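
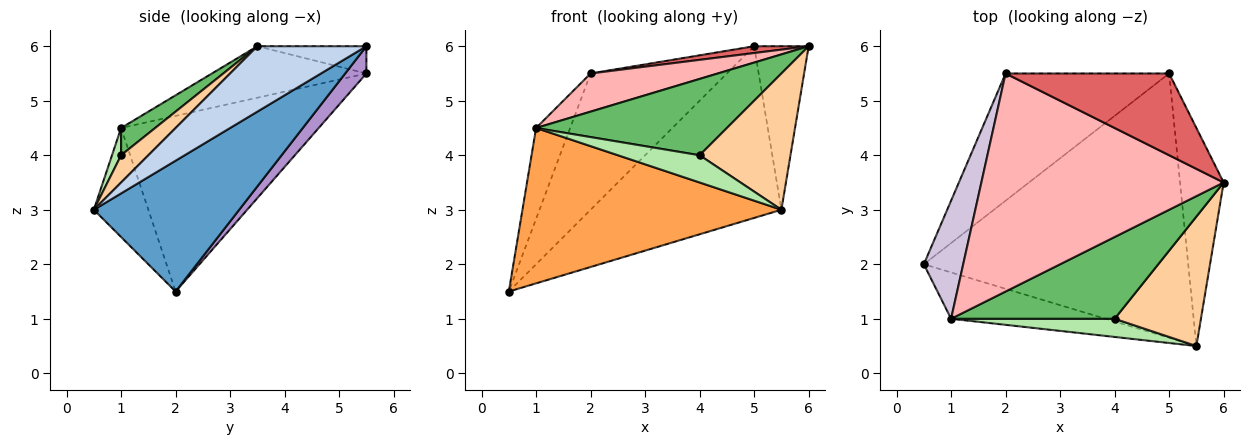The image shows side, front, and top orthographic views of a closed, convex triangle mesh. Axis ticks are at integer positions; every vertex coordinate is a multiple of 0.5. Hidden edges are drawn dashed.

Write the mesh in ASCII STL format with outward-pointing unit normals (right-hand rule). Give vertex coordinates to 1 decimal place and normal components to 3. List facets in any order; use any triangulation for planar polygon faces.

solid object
 facet normal 0.383 0.503 -0.775
  outer loop
   vertex 5.0 5.5 6.0
   vertex 5.5 0.5 3.0
   vertex 0.5 2.0 1.5
  endloop
 endfacet
 facet normal 0.768 0.384 -0.512
  outer loop
   vertex 5.0 5.5 6.0
   vertex 6.0 3.5 6.0
   vertex 5.5 0.5 3.0
  endloop
 endfacet
 facet normal -0.198 -0.939 -0.280
  outer loop
   vertex 1.0 1.0 4.5
   vertex 0.5 2.0 1.5
   vertex 5.5 0.5 3.0
  endloop
 endfacet
 facet normal 0.213 -0.708 0.673
  outer loop
   vertex 4.0 1.0 4.0
   vertex 5.5 0.5 3.0
   vertex 6.0 3.5 6.0
  endloop
 endfacet
 facet normal 0.121 -0.677 0.726
  outer loop
   vertex 4.0 1.0 4.0
   vertex 6.0 3.5 6.0
   vertex 1.0 1.0 4.5
  endloop
 endfacet
 facet normal 0.092 -0.829 0.552
  outer loop
   vertex 4.0 1.0 4.0
   vertex 1.0 1.0 4.5
   vertex 5.5 0.5 3.0
  endloop
 endfacet
 facet normal -0.164 -0.082 0.983
  outer loop
   vertex 2.0 5.5 5.5
   vertex 6.0 3.5 6.0
   vertex 5.0 5.5 6.0
  endloop
 endfacet
 facet normal -0.205 -0.169 0.964
  outer loop
   vertex 2.0 5.5 5.5
   vertex 1.0 1.0 4.5
   vertex 6.0 3.5 6.0
  endloop
 endfacet
 facet normal 0.113 0.726 -0.678
  outer loop
   vertex 2.0 5.5 5.5
   vertex 5.0 5.5 6.0
   vertex 0.5 2.0 1.5
  endloop
 endfacet
 facet normal -0.962 0.166 0.216
  outer loop
   vertex 2.0 5.5 5.5
   vertex 0.5 2.0 1.5
   vertex 1.0 1.0 4.5
  endloop
 endfacet
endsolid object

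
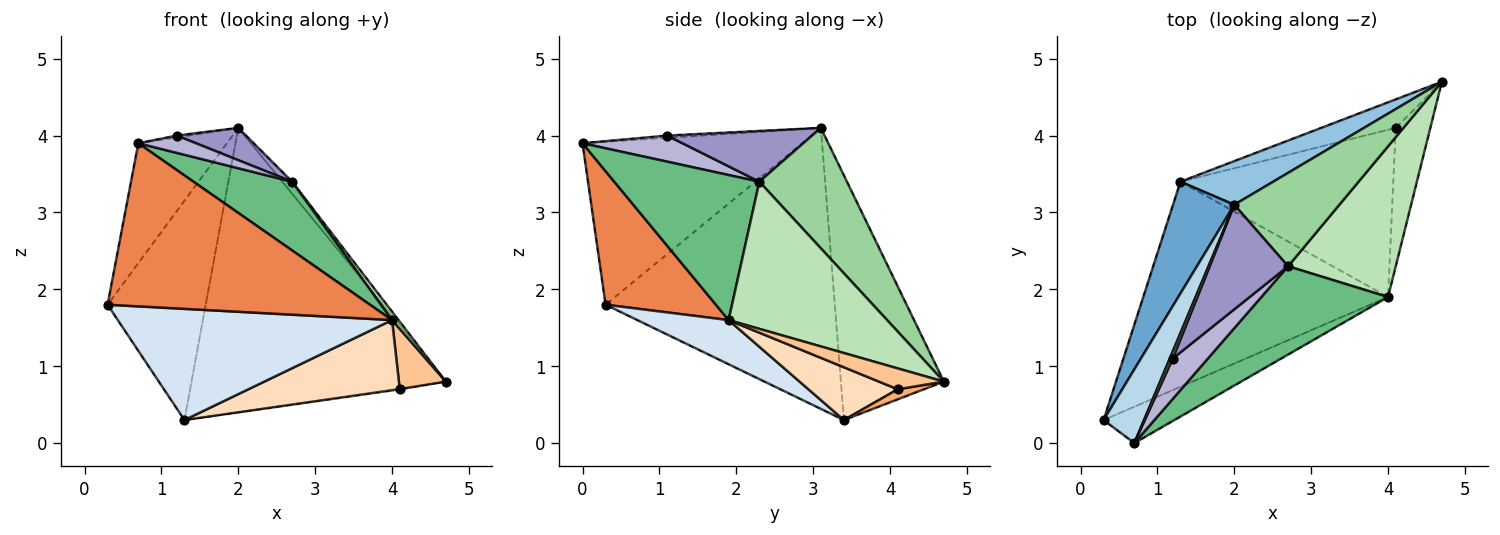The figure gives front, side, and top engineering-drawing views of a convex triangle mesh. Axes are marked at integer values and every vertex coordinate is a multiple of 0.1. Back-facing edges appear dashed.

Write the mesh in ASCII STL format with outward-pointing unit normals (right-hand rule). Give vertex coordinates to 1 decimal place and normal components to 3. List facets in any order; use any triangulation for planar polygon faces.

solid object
 facet normal -0.901 0.386 0.197
  outer loop
   vertex 2.0 3.1 4.1
   vertex 1.3 3.4 0.3
   vertex 0.3 0.3 1.8
  endloop
 endfacet
 facet normal -0.372 0.918 0.141
  outer loop
   vertex 2.0 3.1 4.1
   vertex 4.7 4.7 0.8
   vertex 1.3 3.4 0.3
  endloop
 endfacet
 facet normal -0.904 0.365 0.224
  outer loop
   vertex 0.7 0.0 3.9
   vertex 2.0 3.1 4.1
   vertex 0.3 0.3 1.8
  endloop
 endfacet
 facet normal 0.157 -0.471 -0.868
  outer loop
   vertex 4.0 1.9 1.6
   vertex 0.3 0.3 1.8
   vertex 1.3 3.4 0.3
  endloop
 endfacet
 facet normal 0.380 -0.903 -0.201
  outer loop
   vertex 4.0 1.9 1.6
   vertex 0.7 0.0 3.9
   vertex 0.3 0.3 1.8
  endloop
 endfacet
 facet normal 0.134 0.031 -0.991
  outer loop
   vertex 4.1 4.1 0.7
   vertex 1.3 3.4 0.3
   vertex 4.7 4.7 0.8
  endloop
 endfacet
 facet normal 0.484 -0.350 -0.802
  outer loop
   vertex 4.1 4.1 0.7
   vertex 4.7 4.7 0.8
   vertex 4.0 1.9 1.6
  endloop
 endfacet
 facet normal 0.223 -0.378 -0.899
  outer loop
   vertex 4.1 4.1 0.7
   vertex 4.0 1.9 1.6
   vertex 1.3 3.4 0.3
  endloop
 endfacet
 facet normal 0.670 -0.456 0.585
  outer loop
   vertex 2.7 2.3 3.4
   vertex 0.7 0.0 3.9
   vertex 4.0 1.9 1.6
  endloop
 endfacet
 facet normal 0.751 0.084 0.655
  outer loop
   vertex 2.7 2.3 3.4
   vertex 4.7 4.7 0.8
   vertex 2.0 3.1 4.1
  endloop
 endfacet
 facet normal 0.807 -0.033 0.590
  outer loop
   vertex 2.7 2.3 3.4
   vertex 4.0 1.9 1.6
   vertex 4.7 4.7 0.8
  endloop
 endfacet
 facet normal -0.588 0.196 0.784
  outer loop
   vertex 1.2 1.1 4.0
   vertex 2.0 3.1 4.1
   vertex 0.7 0.0 3.9
  endloop
 endfacet
 facet normal 0.526 -0.251 0.813
  outer loop
   vertex 1.2 1.1 4.0
   vertex 2.7 2.3 3.4
   vertex 2.0 3.1 4.1
  endloop
 endfacet
 facet normal 0.564 -0.325 0.759
  outer loop
   vertex 1.2 1.1 4.0
   vertex 0.7 0.0 3.9
   vertex 2.7 2.3 3.4
  endloop
 endfacet
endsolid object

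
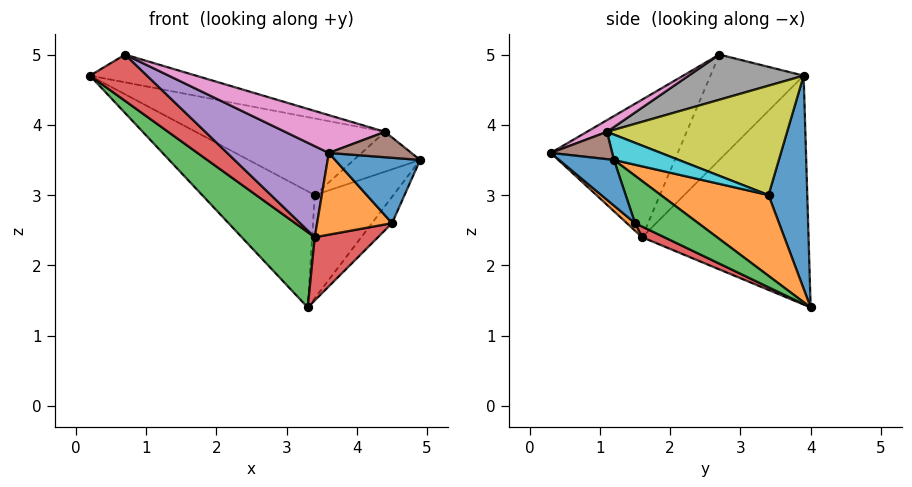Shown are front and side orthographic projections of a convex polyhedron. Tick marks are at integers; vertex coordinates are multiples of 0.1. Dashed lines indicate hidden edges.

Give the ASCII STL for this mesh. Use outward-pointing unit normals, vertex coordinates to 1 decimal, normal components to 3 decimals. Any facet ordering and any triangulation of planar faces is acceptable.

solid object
 facet normal 0.309 0.897 0.317
  outer loop
   vertex 3.4 3.4 3.0
   vertex 3.3 4.0 1.4
   vertex 0.2 3.9 4.7
  endloop
 endfacet
 facet normal 0.796 0.581 0.168
  outer loop
   vertex 3.4 3.4 3.0
   vertex 4.9 1.2 3.5
   vertex 3.3 4.0 1.4
  endloop
 endfacet
 facet normal -0.690 -0.303 -0.657
  outer loop
   vertex 3.4 1.6 2.4
   vertex 0.2 3.9 4.7
   vertex 3.3 4.0 1.4
  endloop
 endfacet
 facet normal -0.710 -0.434 -0.554
  outer loop
   vertex 3.4 1.6 2.4
   vertex 0.7 2.7 5.0
   vertex 0.2 3.9 4.7
  endloop
 endfacet
 facet normal -0.685 -0.548 -0.480
  outer loop
   vertex 3.4 1.6 2.4
   vertex 3.6 0.3 3.6
   vertex 0.7 2.7 5.0
  endloop
 endfacet
 facet normal 0.524 -0.704 0.479
  outer loop
   vertex 4.4 1.1 3.9
   vertex 3.6 0.3 3.6
   vertex 4.9 1.2 3.5
  endloop
 endfacet
 facet normal 0.085 -0.423 0.902
  outer loop
   vertex 4.4 1.1 3.9
   vertex 0.7 2.7 5.0
   vertex 3.6 0.3 3.6
  endloop
 endfacet
 facet normal 0.410 0.378 0.830
  outer loop
   vertex 4.4 1.1 3.9
   vertex 0.2 3.9 4.7
   vertex 0.7 2.7 5.0
  endloop
 endfacet
 facet normal 0.467 0.491 0.735
  outer loop
   vertex 4.4 1.1 3.9
   vertex 3.4 3.4 3.0
   vertex 0.2 3.9 4.7
  endloop
 endfacet
 facet normal 0.481 0.493 0.725
  outer loop
   vertex 4.4 1.1 3.9
   vertex 4.9 1.2 3.5
   vertex 3.4 3.4 3.0
  endloop
 endfacet
 facet normal 0.481 -0.745 -0.462
  outer loop
   vertex 4.5 1.5 2.6
   vertex 4.9 1.2 3.5
   vertex 3.6 0.3 3.6
  endloop
 endfacet
 facet normal 0.073 -0.670 -0.738
  outer loop
   vertex 4.5 1.5 2.6
   vertex 3.6 0.3 3.6
   vertex 3.4 1.6 2.4
  endloop
 endfacet
 facet normal 0.907 0.288 -0.307
  outer loop
   vertex 4.5 1.5 2.6
   vertex 3.3 4.0 1.4
   vertex 4.9 1.2 3.5
  endloop
 endfacet
 facet normal 0.132 -0.377 -0.917
  outer loop
   vertex 4.5 1.5 2.6
   vertex 3.4 1.6 2.4
   vertex 3.3 4.0 1.4
  endloop
 endfacet
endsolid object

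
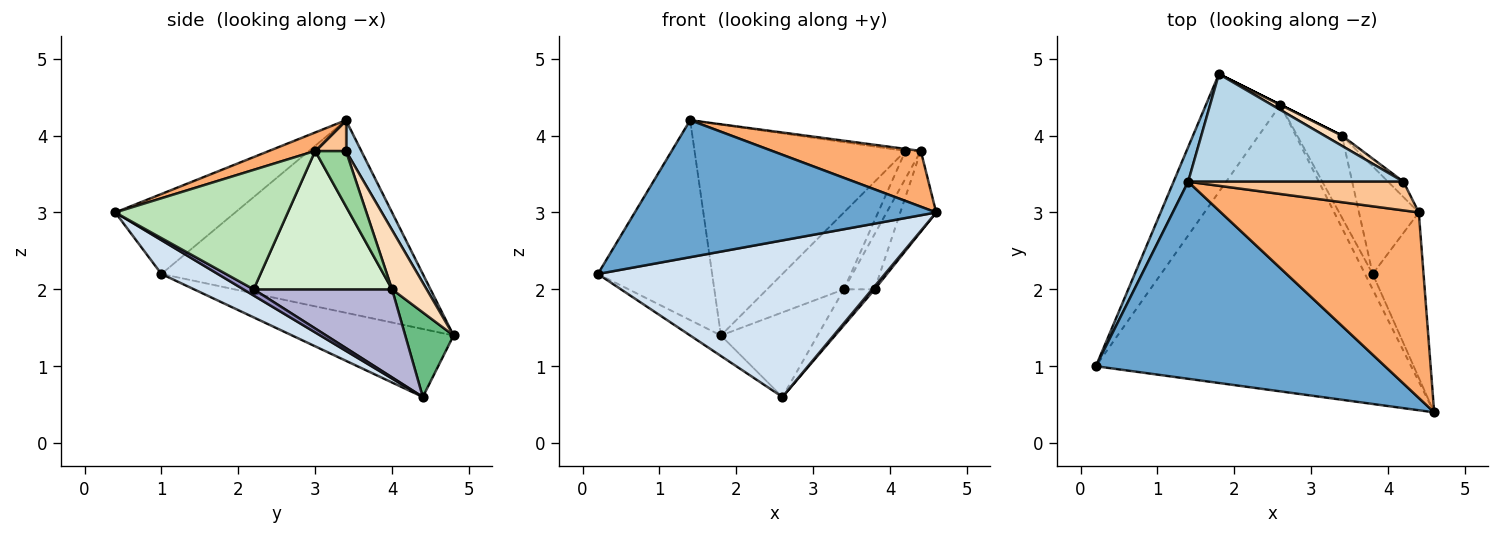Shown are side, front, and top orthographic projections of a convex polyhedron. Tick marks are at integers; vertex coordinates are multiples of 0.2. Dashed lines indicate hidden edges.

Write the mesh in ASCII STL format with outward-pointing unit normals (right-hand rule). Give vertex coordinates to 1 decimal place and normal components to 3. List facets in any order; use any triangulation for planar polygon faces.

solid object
 facet normal -0.221 -0.557 0.801
  outer loop
   vertex 1.4 3.4 4.2
   vertex 0.2 1.0 2.2
   vertex 4.6 0.4 3.0
  endloop
 endfacet
 facet normal -0.914 0.399 0.069
  outer loop
   vertex 1.4 3.4 4.2
   vertex 1.8 4.8 1.4
   vertex 0.2 1.0 2.2
  endloop
 endfacet
 facet normal 0.065 0.889 0.454
  outer loop
   vertex 4.2 3.4 3.8
   vertex 1.8 4.8 1.4
   vertex 1.4 3.4 4.2
  endloop
 endfacet
 facet normal 0.094 -0.477 -0.874
  outer loop
   vertex 2.6 4.4 0.6
   vertex 4.6 0.4 3.0
   vertex 0.2 1.0 2.2
  endloop
 endfacet
 facet normal -0.669 0.127 -0.732
  outer loop
   vertex 2.6 4.4 0.6
   vertex 0.2 1.0 2.2
   vertex 1.8 4.8 1.4
  endloop
 endfacet
 facet normal 0.089 -0.287 0.954
  outer loop
   vertex 4.4 3.0 3.8
   vertex 1.4 3.4 4.2
   vertex 4.6 0.4 3.0
  endloop
 endfacet
 facet normal 0.141 0.071 0.987
  outer loop
   vertex 4.4 3.0 3.8
   vertex 4.2 3.4 3.8
   vertex 1.4 3.4 4.2
  endloop
 endfacet
 facet normal 0.407 0.905 0.121
  outer loop
   vertex 3.4 4.0 2.0
   vertex 1.8 4.8 1.4
   vertex 4.2 3.4 3.8
  endloop
 endfacet
 facet normal 0.447 0.894 0.000
  outer loop
   vertex 3.4 4.0 2.0
   vertex 2.6 4.4 0.6
   vertex 1.8 4.8 1.4
  endloop
 endfacet
 facet normal 0.868 0.434 -0.241
  outer loop
   vertex 3.4 4.0 2.0
   vertex 4.2 3.4 3.8
   vertex 4.4 3.0 3.8
  endloop
 endfacet
 facet normal 0.904 0.188 -0.385
  outer loop
   vertex 3.8 2.2 2.0
   vertex 4.4 3.0 3.8
   vertex 4.6 0.4 3.0
  endloop
 endfacet
 facet normal 0.899 0.200 -0.389
  outer loop
   vertex 3.8 2.2 2.0
   vertex 3.4 4.0 2.0
   vertex 4.4 3.0 3.8
  endloop
 endfacet
 facet normal 0.617 -0.154 -0.772
  outer loop
   vertex 3.8 2.2 2.0
   vertex 4.6 0.4 3.0
   vertex 2.6 4.4 0.6
  endloop
 endfacet
 facet normal 0.875 0.194 -0.444
  outer loop
   vertex 3.8 2.2 2.0
   vertex 2.6 4.4 0.6
   vertex 3.4 4.0 2.0
  endloop
 endfacet
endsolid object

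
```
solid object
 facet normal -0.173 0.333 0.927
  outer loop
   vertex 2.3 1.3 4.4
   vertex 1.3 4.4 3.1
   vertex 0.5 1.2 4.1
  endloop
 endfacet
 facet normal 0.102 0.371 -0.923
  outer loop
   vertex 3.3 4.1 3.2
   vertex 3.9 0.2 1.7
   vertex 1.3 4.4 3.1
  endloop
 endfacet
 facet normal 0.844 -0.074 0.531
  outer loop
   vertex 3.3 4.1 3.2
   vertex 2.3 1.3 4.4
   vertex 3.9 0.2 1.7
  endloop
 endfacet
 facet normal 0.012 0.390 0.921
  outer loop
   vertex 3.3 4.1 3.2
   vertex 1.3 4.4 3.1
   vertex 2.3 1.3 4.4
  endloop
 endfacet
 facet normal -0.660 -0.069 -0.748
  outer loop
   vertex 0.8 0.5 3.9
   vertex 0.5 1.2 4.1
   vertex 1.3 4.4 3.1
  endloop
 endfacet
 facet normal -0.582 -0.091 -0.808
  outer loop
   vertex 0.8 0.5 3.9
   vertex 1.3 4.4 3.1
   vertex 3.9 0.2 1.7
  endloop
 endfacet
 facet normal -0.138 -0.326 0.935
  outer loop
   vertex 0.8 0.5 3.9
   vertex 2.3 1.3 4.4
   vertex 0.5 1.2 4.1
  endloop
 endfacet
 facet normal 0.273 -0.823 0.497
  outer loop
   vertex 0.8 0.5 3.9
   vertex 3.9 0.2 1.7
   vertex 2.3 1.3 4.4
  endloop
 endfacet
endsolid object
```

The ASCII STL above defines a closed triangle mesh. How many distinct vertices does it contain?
6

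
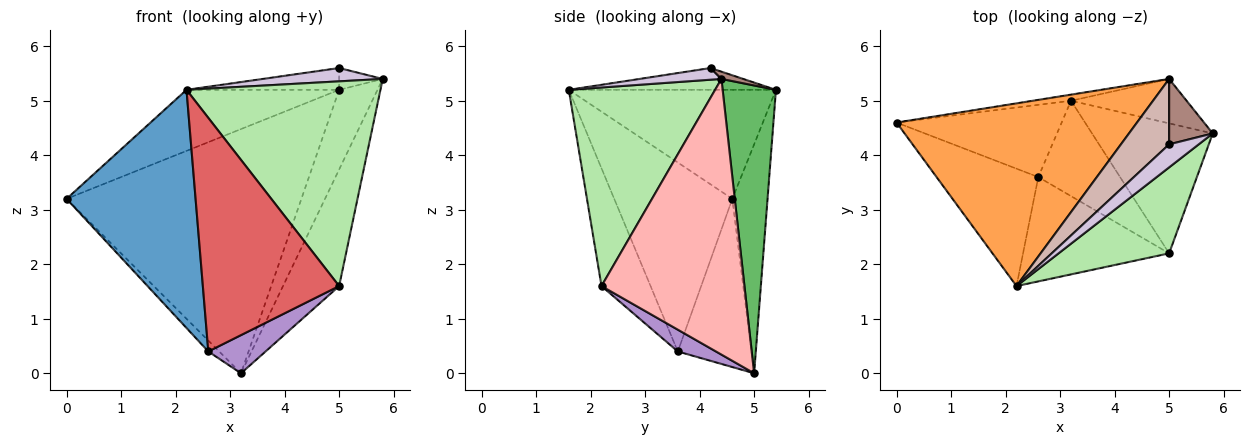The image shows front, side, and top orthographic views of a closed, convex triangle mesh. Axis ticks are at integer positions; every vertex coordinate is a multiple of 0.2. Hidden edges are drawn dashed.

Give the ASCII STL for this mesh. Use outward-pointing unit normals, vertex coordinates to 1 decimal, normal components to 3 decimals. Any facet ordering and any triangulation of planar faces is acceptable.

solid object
 facet normal -0.635 -0.693 -0.342
  outer loop
   vertex 2.6 3.6 0.4
   vertex 2.2 1.6 5.2
   vertex 0.0 4.6 3.2
  endloop
 endfacet
 facet normal -0.710 0.105 -0.697
  outer loop
   vertex 2.6 3.6 0.4
   vertex 0.0 4.6 3.2
   vertex 3.2 5.0 0.0
  endloop
 endfacet
 facet normal -0.395 0.291 0.871
  outer loop
   vertex 5.0 5.4 5.2
   vertex 0.0 4.6 3.2
   vertex 2.2 1.6 5.2
  endloop
 endfacet
 facet normal -0.148 0.989 -0.025
  outer loop
   vertex 5.0 5.4 5.2
   vertex 3.2 5.0 0.0
   vertex 0.0 4.6 3.2
  endloop
 endfacet
 facet normal 0.772 0.555 -0.310
  outer loop
   vertex 5.0 5.4 5.2
   vertex 5.8 4.4 5.4
   vertex 3.2 5.0 0.0
  endloop
 endfacet
 facet normal 0.571 -0.757 0.318
  outer loop
   vertex 5.0 2.2 1.6
   vertex 5.8 4.4 5.4
   vertex 2.2 1.6 5.2
  endloop
 endfacet
 facet normal -0.312 -0.867 -0.387
  outer loop
   vertex 5.0 2.2 1.6
   vertex 2.2 1.6 5.2
   vertex 2.6 3.6 0.4
  endloop
 endfacet
 facet normal 0.862 0.338 -0.377
  outer loop
   vertex 5.0 2.2 1.6
   vertex 3.2 5.0 0.0
   vertex 5.8 4.4 5.4
  endloop
 endfacet
 facet normal 0.240 -0.361 -0.901
  outer loop
   vertex 5.0 2.2 1.6
   vertex 2.6 3.6 0.4
   vertex 3.2 5.0 0.0
  endloop
 endfacet
 facet normal 0.323 -0.474 0.819
  outer loop
   vertex 5.0 4.2 5.6
   vertex 2.2 1.6 5.2
   vertex 5.8 4.4 5.4
  endloop
 endfacet
 facet normal 0.156 0.312 0.937
  outer loop
   vertex 5.0 4.2 5.6
   vertex 5.8 4.4 5.4
   vertex 5.0 5.4 5.2
  endloop
 endfacet
 facet normal -0.394 0.291 0.872
  outer loop
   vertex 5.0 4.2 5.6
   vertex 5.0 5.4 5.2
   vertex 2.2 1.6 5.2
  endloop
 endfacet
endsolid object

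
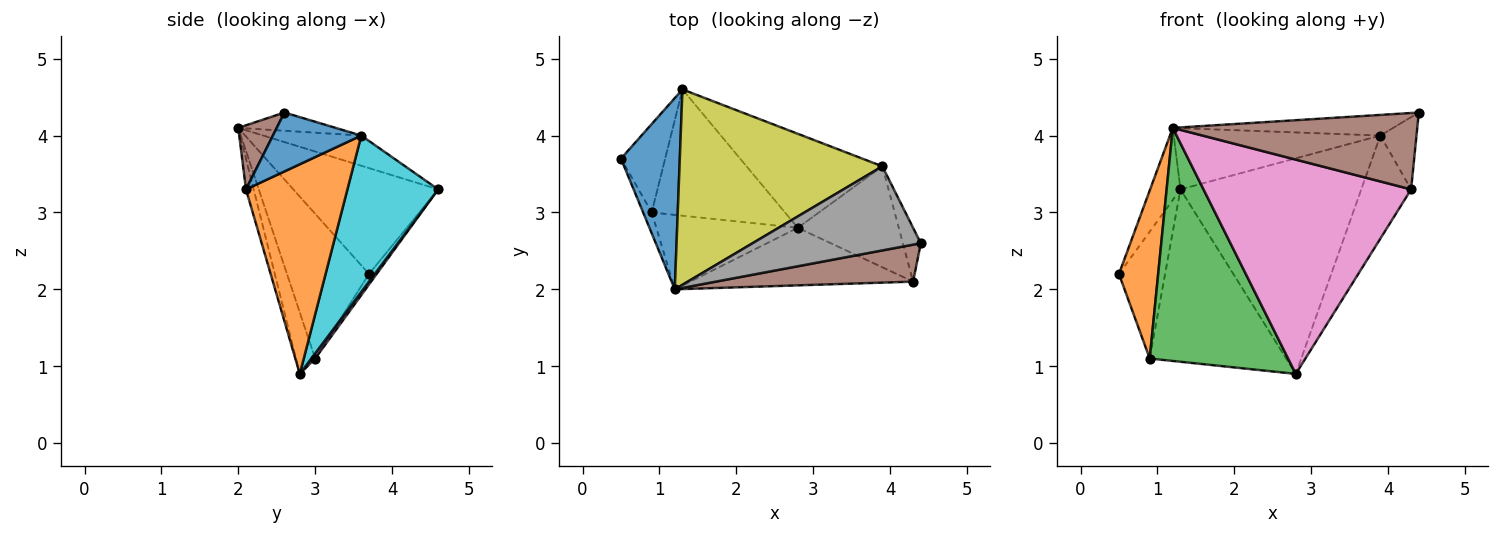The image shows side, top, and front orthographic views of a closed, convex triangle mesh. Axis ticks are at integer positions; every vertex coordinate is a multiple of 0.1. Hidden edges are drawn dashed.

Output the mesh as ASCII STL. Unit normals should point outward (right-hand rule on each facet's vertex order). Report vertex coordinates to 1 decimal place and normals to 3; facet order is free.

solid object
 facet normal -0.860 0.180 0.478
  outer loop
   vertex 1.3 4.6 3.3
   vertex 0.5 3.7 2.2
   vertex 1.2 2.0 4.1
  endloop
 endfacet
 facet normal -0.901 -0.431 -0.053
  outer loop
   vertex 0.9 3.0 1.1
   vertex 1.2 2.0 4.1
   vertex 0.5 3.7 2.2
  endloop
 endfacet
 facet normal -0.131 -0.944 -0.302
  outer loop
   vertex 0.9 3.0 1.1
   vertex 2.8 2.8 0.9
   vertex 1.2 2.0 4.1
  endloop
 endfacet
 facet normal -0.135 0.813 -0.567
  outer loop
   vertex 0.9 3.0 1.1
   vertex 0.5 3.7 2.2
   vertex 1.3 4.6 3.3
  endloop
 endfacet
 facet normal 0.023 0.807 -0.591
  outer loop
   vertex 0.9 3.0 1.1
   vertex 1.3 4.6 3.3
   vertex 2.8 2.8 0.9
  endloop
 endfacet
 facet normal 0.140 -0.891 0.432
  outer loop
   vertex 4.3 2.1 3.3
   vertex 4.4 2.6 4.3
   vertex 1.2 2.0 4.1
  endloop
 endfacet
 facet normal -0.036 -0.965 -0.259
  outer loop
   vertex 4.3 2.1 3.3
   vertex 1.2 2.0 4.1
   vertex 2.8 2.8 0.9
  endloop
 endfacet
 facet normal -0.105 0.237 0.966
  outer loop
   vertex 3.9 3.6 4.0
   vertex 1.2 2.0 4.1
   vertex 4.4 2.6 4.3
  endloop
 endfacet
 facet normal -0.140 0.296 0.945
  outer loop
   vertex 3.9 3.6 4.0
   vertex 1.3 4.6 3.3
   vertex 1.2 2.0 4.1
  endloop
 endfacet
 facet normal 0.418 0.833 -0.363
  outer loop
   vertex 3.9 3.6 4.0
   vertex 2.8 2.8 0.9
   vertex 1.3 4.6 3.3
  endloop
 endfacet
 facet normal 0.891 0.364 -0.271
  outer loop
   vertex 3.9 3.6 4.0
   vertex 4.4 2.6 4.3
   vertex 4.3 2.1 3.3
  endloop
 endfacet
 facet normal 0.824 0.405 -0.397
  outer loop
   vertex 3.9 3.6 4.0
   vertex 4.3 2.1 3.3
   vertex 2.8 2.8 0.9
  endloop
 endfacet
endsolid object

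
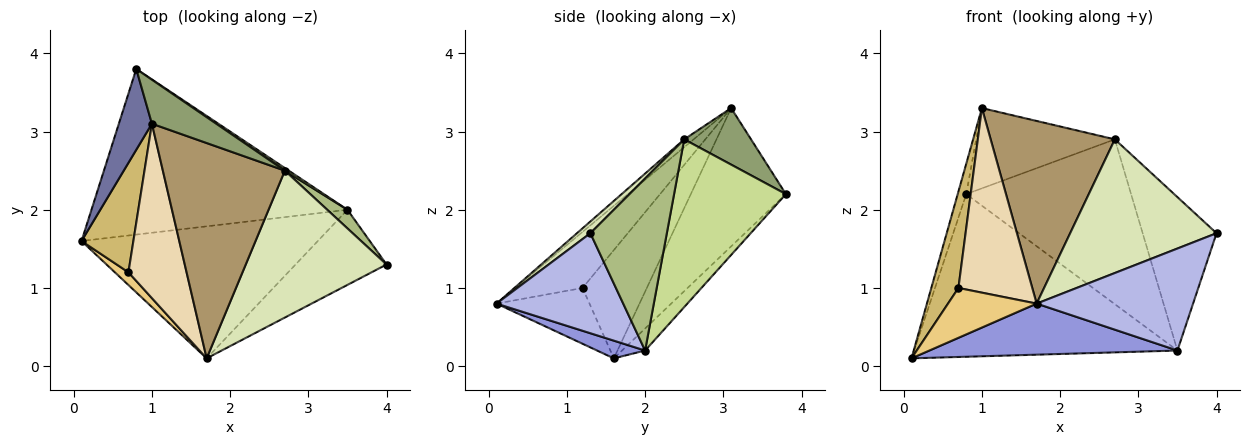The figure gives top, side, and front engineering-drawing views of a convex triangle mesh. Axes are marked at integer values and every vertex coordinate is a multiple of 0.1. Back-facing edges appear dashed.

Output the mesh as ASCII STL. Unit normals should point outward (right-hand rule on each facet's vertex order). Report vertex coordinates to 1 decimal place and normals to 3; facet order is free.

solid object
 facet normal -0.969 0.087 0.232
  outer loop
   vertex 1.0 3.1 3.3
   vertex 0.8 3.8 2.2
   vertex 0.1 1.6 0.1
  endloop
 endfacet
 facet normal -0.061 0.699 -0.712
  outer loop
   vertex 3.5 2.0 0.2
   vertex 0.1 1.6 0.1
   vertex 0.8 3.8 2.2
  endloop
 endfacet
 facet normal 0.070 -0.360 -0.930
  outer loop
   vertex 1.7 0.1 0.8
   vertex 0.1 1.6 0.1
   vertex 3.5 2.0 0.2
  endloop
 endfacet
 facet normal 0.546 -0.674 -0.497
  outer loop
   vertex 1.7 0.1 0.8
   vertex 3.5 2.0 0.2
   vertex 4.0 1.3 1.7
  endloop
 endfacet
 facet normal 0.389 0.808 0.443
  outer loop
   vertex 2.7 2.5 2.9
   vertex 0.8 3.8 2.2
   vertex 1.0 3.1 3.3
  endloop
 endfacet
 facet normal 0.717 0.692 0.084
  outer loop
   vertex 2.7 2.5 2.9
   vertex 4.0 1.3 1.7
   vertex 3.5 2.0 0.2
  endloop
 endfacet
 facet normal 0.561 0.827 0.013
  outer loop
   vertex 2.7 2.5 2.9
   vertex 3.5 2.0 0.2
   vertex 0.8 3.8 2.2
  endloop
 endfacet
 facet normal 0.062 -0.672 0.738
  outer loop
   vertex 2.7 2.5 2.9
   vertex 1.7 0.1 0.8
   vertex 4.0 1.3 1.7
  endloop
 endfacet
 facet normal -0.049 -0.646 0.762
  outer loop
   vertex 2.7 2.5 2.9
   vertex 1.0 3.1 3.3
   vertex 1.7 0.1 0.8
  endloop
 endfacet
 facet normal -0.843 -0.356 0.404
  outer loop
   vertex 0.7 1.2 1.0
   vertex 1.0 3.1 3.3
   vertex 0.1 1.6 0.1
  endloop
 endfacet
 facet normal -0.713 -0.680 0.173
  outer loop
   vertex 0.7 1.2 1.0
   vertex 0.1 1.6 0.1
   vertex 1.7 0.1 0.8
  endloop
 endfacet
 facet normal -0.552 -0.606 0.573
  outer loop
   vertex 0.7 1.2 1.0
   vertex 1.7 0.1 0.8
   vertex 1.0 3.1 3.3
  endloop
 endfacet
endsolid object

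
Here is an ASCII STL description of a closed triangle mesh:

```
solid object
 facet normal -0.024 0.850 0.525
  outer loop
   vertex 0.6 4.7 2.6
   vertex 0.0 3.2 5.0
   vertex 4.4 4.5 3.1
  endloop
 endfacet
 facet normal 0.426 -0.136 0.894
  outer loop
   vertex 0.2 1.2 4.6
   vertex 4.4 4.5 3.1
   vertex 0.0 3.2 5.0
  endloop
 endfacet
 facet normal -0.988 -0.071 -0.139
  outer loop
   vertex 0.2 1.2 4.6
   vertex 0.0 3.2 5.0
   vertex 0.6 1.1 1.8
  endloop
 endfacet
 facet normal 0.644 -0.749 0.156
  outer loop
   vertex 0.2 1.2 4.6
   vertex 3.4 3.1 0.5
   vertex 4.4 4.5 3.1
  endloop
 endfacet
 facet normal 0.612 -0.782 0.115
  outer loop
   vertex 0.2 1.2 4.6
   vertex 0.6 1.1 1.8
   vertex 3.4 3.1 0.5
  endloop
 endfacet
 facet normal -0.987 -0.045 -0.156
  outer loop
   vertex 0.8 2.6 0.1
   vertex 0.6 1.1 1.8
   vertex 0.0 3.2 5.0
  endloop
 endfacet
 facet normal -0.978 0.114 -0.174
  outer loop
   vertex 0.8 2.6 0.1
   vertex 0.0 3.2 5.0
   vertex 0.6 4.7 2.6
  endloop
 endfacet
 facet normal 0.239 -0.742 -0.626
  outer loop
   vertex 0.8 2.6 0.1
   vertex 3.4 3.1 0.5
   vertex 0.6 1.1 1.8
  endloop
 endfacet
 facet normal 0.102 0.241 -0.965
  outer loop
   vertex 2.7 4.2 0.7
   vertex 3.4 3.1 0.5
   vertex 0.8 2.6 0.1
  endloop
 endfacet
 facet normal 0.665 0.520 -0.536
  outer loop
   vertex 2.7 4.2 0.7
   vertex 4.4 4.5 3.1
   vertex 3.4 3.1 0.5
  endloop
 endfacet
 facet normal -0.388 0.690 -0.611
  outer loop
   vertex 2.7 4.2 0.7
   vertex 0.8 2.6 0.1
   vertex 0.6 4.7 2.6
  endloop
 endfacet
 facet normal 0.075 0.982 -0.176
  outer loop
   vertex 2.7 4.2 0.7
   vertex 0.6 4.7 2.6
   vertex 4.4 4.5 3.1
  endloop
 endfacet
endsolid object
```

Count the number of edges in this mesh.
18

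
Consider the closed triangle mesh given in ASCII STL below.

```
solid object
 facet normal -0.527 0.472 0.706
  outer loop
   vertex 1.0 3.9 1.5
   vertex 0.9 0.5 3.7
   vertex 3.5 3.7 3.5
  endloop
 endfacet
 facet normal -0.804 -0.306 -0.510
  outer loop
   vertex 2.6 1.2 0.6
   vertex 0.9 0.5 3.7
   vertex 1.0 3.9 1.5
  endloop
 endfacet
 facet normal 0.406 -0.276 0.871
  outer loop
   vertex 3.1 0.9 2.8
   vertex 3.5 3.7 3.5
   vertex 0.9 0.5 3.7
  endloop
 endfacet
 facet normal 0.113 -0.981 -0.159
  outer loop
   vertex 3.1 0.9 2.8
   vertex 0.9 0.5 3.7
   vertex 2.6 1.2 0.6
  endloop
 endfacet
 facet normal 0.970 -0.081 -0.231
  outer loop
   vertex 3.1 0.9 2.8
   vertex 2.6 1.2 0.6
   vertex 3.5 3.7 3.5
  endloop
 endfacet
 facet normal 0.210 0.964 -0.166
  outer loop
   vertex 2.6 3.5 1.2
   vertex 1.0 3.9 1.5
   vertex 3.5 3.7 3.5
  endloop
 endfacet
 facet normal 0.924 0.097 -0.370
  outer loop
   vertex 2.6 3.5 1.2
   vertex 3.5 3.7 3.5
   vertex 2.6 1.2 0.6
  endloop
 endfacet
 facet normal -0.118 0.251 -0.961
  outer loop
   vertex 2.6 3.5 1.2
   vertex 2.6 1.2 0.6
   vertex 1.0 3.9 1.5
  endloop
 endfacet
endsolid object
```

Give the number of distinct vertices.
6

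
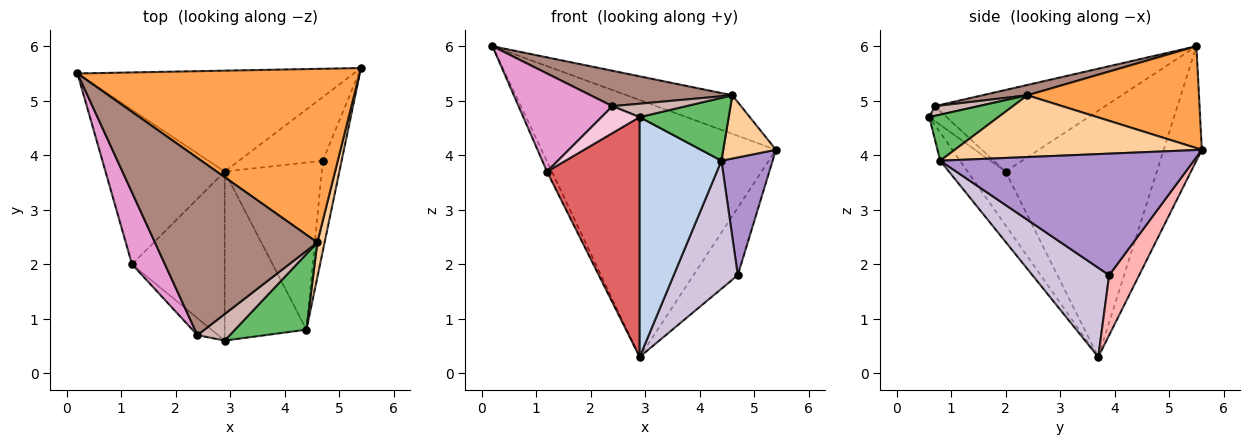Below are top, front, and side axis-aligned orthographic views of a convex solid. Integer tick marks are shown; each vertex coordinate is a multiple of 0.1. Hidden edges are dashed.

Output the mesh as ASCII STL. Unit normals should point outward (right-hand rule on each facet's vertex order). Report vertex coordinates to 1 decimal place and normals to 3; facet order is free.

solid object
 facet normal -0.150 0.920 -0.362
  outer loop
   vertex 2.9 3.7 0.3
   vertex 0.2 5.5 6.0
   vertex 5.4 5.6 4.1
  endloop
 endfacet
 facet normal -0.194 -0.802 -0.565
  outer loop
   vertex 4.4 0.8 3.9
   vertex 2.9 0.6 4.7
   vertex 2.9 3.7 0.3
  endloop
 endfacet
 facet normal 0.332 0.205 0.921
  outer loop
   vertex 4.6 2.4 5.1
   vertex 5.4 5.6 4.1
   vertex 0.2 5.5 6.0
  endloop
 endfacet
 facet normal 0.972 -0.207 0.114
  outer loop
   vertex 4.6 2.4 5.1
   vertex 4.4 0.8 3.9
   vertex 5.4 5.6 4.1
  endloop
 endfacet
 facet normal 0.444 -0.572 0.689
  outer loop
   vertex 4.6 2.4 5.1
   vertex 2.9 0.6 4.7
   vertex 4.4 0.8 3.9
  endloop
 endfacet
 facet normal -0.900 0.029 -0.435
  outer loop
   vertex 1.2 2.0 3.7
   vertex 0.2 5.5 6.0
   vertex 2.9 3.7 0.3
  endloop
 endfacet
 facet normal -0.317 -0.775 -0.546
  outer loop
   vertex 1.2 2.0 3.7
   vertex 2.9 3.7 0.3
   vertex 2.9 0.6 4.7
  endloop
 endfacet
 facet normal 0.441 0.652 -0.616
  outer loop
   vertex 4.7 3.9 1.8
   vertex 2.9 3.7 0.3
   vertex 5.4 5.6 4.1
  endloop
 endfacet
 facet normal 0.969 -0.196 -0.150
  outer loop
   vertex 4.7 3.9 1.8
   vertex 5.4 5.6 4.1
   vertex 4.4 0.8 3.9
  endloop
 endfacet
 facet normal 0.589 -0.492 -0.641
  outer loop
   vertex 4.7 3.9 1.8
   vertex 4.4 0.8 3.9
   vertex 2.9 3.7 0.3
  endloop
 endfacet
 facet normal 0.062 -0.196 0.979
  outer loop
   vertex 2.4 0.7 4.9
   vertex 4.6 2.4 5.1
   vertex 0.2 5.5 6.0
  endloop
 endfacet
 facet normal 0.258 -0.435 0.863
  outer loop
   vertex 2.4 0.7 4.9
   vertex 2.9 0.6 4.7
   vertex 4.6 2.4 5.1
  endloop
 endfacet
 facet normal -0.826 -0.455 0.333
  outer loop
   vertex 2.4 0.7 4.9
   vertex 0.2 5.5 6.0
   vertex 1.2 2.0 3.7
  endloop
 endfacet
 facet normal -0.357 -0.790 -0.498
  outer loop
   vertex 2.4 0.7 4.9
   vertex 1.2 2.0 3.7
   vertex 2.9 0.6 4.7
  endloop
 endfacet
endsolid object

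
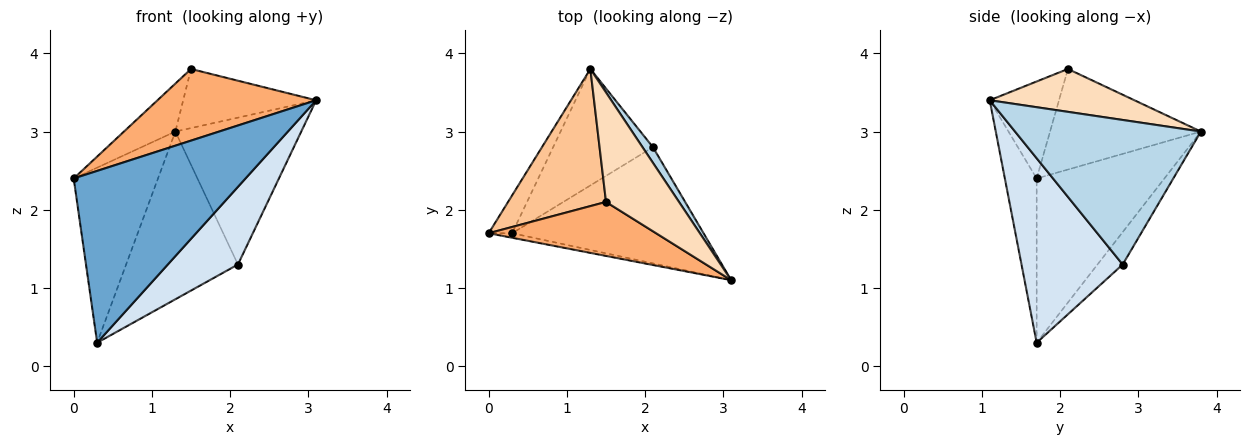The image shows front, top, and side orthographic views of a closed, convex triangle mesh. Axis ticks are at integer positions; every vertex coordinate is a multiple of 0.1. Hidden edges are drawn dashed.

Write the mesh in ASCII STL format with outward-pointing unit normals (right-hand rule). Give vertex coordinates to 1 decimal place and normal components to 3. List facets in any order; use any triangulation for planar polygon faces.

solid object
 facet normal -0.182 -0.983 -0.026
  outer loop
   vertex 0.3 1.7 0.3
   vertex 3.1 1.1 3.4
   vertex 0.0 1.7 2.4
  endloop
 endfacet
 facet normal -0.829 0.547 -0.118
  outer loop
   vertex 0.3 1.7 0.3
   vertex 0.0 1.7 2.4
   vertex 1.3 3.8 3.0
  endloop
 endfacet
 facet normal 0.826 0.560 0.060
  outer loop
   vertex 2.1 2.8 1.3
   vertex 1.3 3.8 3.0
   vertex 3.1 1.1 3.4
  endloop
 endfacet
 facet normal 0.625 -0.434 -0.649
  outer loop
   vertex 2.1 2.8 1.3
   vertex 3.1 1.1 3.4
   vertex 0.3 1.7 0.3
  endloop
 endfacet
 facet normal -0.182 0.808 -0.561
  outer loop
   vertex 2.1 2.8 1.3
   vertex 0.3 1.7 0.3
   vertex 1.3 3.8 3.0
  endloop
 endfacet
 facet normal -0.329 -0.754 0.568
  outer loop
   vertex 1.5 2.1 3.8
   vertex 0.0 1.7 2.4
   vertex 3.1 1.1 3.4
  endloop
 endfacet
 facet normal -0.696 0.237 0.678
  outer loop
   vertex 1.5 2.1 3.8
   vertex 1.3 3.8 3.0
   vertex 0.0 1.7 2.4
  endloop
 endfacet
 facet normal 0.459 0.422 0.782
  outer loop
   vertex 1.5 2.1 3.8
   vertex 3.1 1.1 3.4
   vertex 1.3 3.8 3.0
  endloop
 endfacet
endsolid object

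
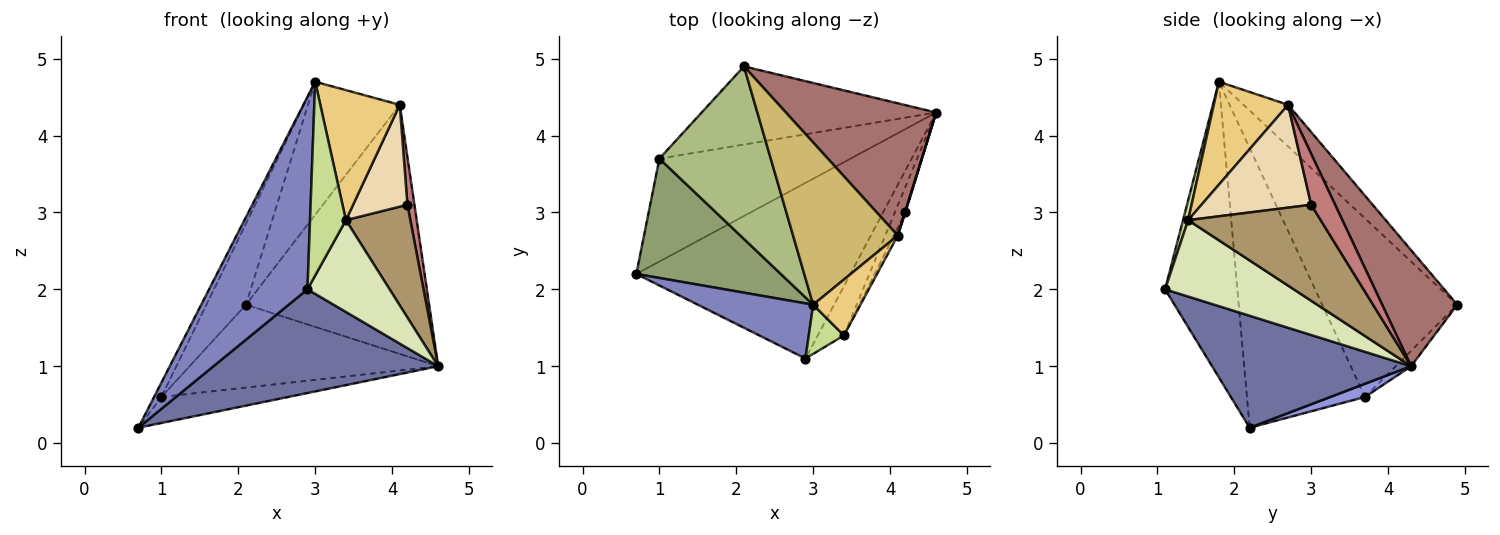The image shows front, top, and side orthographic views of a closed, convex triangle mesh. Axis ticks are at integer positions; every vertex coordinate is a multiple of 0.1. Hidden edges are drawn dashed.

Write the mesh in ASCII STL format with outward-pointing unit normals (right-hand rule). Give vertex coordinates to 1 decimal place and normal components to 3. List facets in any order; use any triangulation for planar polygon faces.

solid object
 facet normal 0.411 -0.464 -0.785
  outer loop
   vertex 2.9 1.1 2.0
   vertex 0.7 2.2 0.2
   vertex 4.6 4.3 1.0
  endloop
 endfacet
 facet normal -0.577 -0.785 0.225
  outer loop
   vertex 3.0 1.8 4.7
   vertex 0.7 2.2 0.2
   vertex 2.9 1.1 2.0
  endloop
 endfacet
 facet normal 0.067 0.245 -0.967
  outer loop
   vertex 1.0 3.7 0.6
   vertex 4.6 4.3 1.0
   vertex 0.7 2.2 0.2
  endloop
 endfacet
 facet normal -0.045 0.727 -0.685
  outer loop
   vertex 1.0 3.7 0.6
   vertex 2.1 4.9 1.8
   vertex 4.6 4.3 1.0
  endloop
 endfacet
 facet normal -0.887 0.055 0.458
  outer loop
   vertex 1.0 3.7 0.6
   vertex 0.7 2.2 0.2
   vertex 3.0 1.8 4.7
  endloop
 endfacet
 facet normal -0.823 0.241 0.514
  outer loop
   vertex 1.0 3.7 0.6
   vertex 3.0 1.8 4.7
   vertex 2.1 4.9 1.8
  endloop
 endfacet
 facet normal 0.137 -0.960 0.244
  outer loop
   vertex 3.4 1.4 2.9
   vertex 3.0 1.8 4.7
   vertex 2.9 1.1 2.0
  endloop
 endfacet
 facet normal 0.810 -0.517 -0.278
  outer loop
   vertex 3.4 1.4 2.9
   vertex 2.9 1.1 2.0
   vertex 4.6 4.3 1.0
  endloop
 endfacet
 facet normal 0.895 -0.435 -0.099
  outer loop
   vertex 3.4 1.4 2.9
   vertex 4.6 4.3 1.0
   vertex 4.2 3.0 3.1
  endloop
 endfacet
 facet normal -0.294 0.606 0.739
  outer loop
   vertex 4.1 2.7 4.4
   vertex 2.1 4.9 1.8
   vertex 3.0 1.8 4.7
  endloop
 endfacet
 facet normal 0.652 -0.697 0.300
  outer loop
   vertex 4.1 2.7 4.4
   vertex 3.0 1.8 4.7
   vertex 3.4 1.4 2.9
  endloop
 endfacet
 facet normal 0.896 -0.444 -0.033
  outer loop
   vertex 4.1 2.7 4.4
   vertex 3.4 1.4 2.9
   vertex 4.2 3.0 3.1
  endloop
 endfacet
 facet normal 0.340 0.831 0.441
  outer loop
   vertex 4.1 2.7 4.4
   vertex 4.6 4.3 1.0
   vertex 2.1 4.9 1.8
  endloop
 endfacet
 facet normal 0.960 -0.281 0.009
  outer loop
   vertex 4.1 2.7 4.4
   vertex 4.2 3.0 3.1
   vertex 4.6 4.3 1.0
  endloop
 endfacet
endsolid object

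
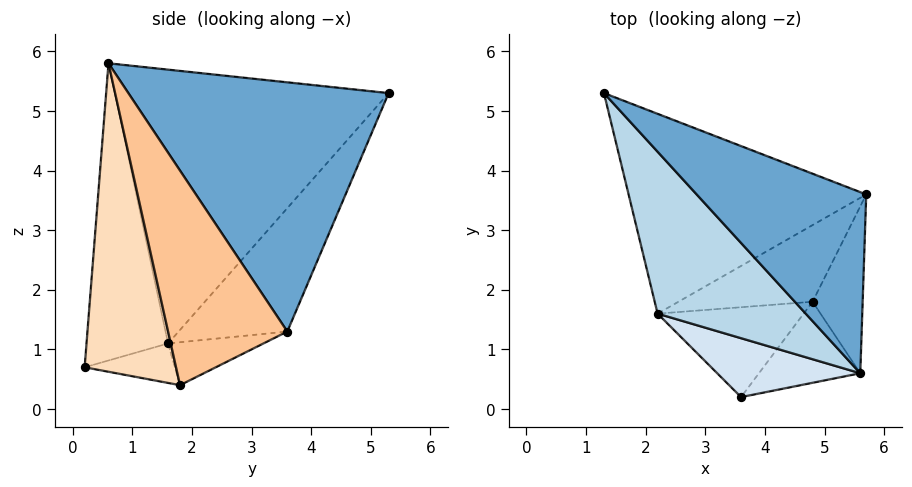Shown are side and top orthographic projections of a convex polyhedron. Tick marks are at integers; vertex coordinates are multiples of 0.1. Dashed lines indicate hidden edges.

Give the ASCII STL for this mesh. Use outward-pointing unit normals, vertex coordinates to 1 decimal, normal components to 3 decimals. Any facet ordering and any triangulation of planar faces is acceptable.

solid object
 facet normal 0.640 0.632 0.436
  outer loop
   vertex 5.6 0.6 5.8
   vertex 5.7 3.6 1.3
   vertex 1.3 5.3 5.3
  endloop
 endfacet
 facet normal -0.343 0.667 -0.661
  outer loop
   vertex 2.2 1.6 1.1
   vertex 1.3 5.3 5.3
   vertex 5.7 3.6 1.3
  endloop
 endfacet
 facet normal -0.702 -0.602 0.380
  outer loop
   vertex 2.2 1.6 1.1
   vertex 5.6 0.6 5.8
   vertex 1.3 5.3 5.3
  endloop
 endfacet
 facet normal -0.629 -0.716 0.303
  outer loop
   vertex 2.2 1.6 1.1
   vertex 3.6 0.2 0.7
   vertex 5.6 0.6 5.8
  endloop
 endfacet
 facet normal -0.258 0.532 -0.806
  outer loop
   vertex 4.8 1.8 0.4
   vertex 2.2 1.6 1.1
   vertex 5.7 3.6 1.3
  endloop
 endfacet
 facet normal -0.261 0.015 -0.965
  outer loop
   vertex 4.8 1.8 0.4
   vertex 3.6 0.2 0.7
   vertex 2.2 1.6 1.1
  endloop
 endfacet
 facet normal 0.912 -0.350 -0.213
  outer loop
   vertex 4.8 1.8 0.4
   vertex 5.7 3.6 1.3
   vertex 5.6 0.6 5.8
  endloop
 endfacet
 facet normal 0.752 -0.611 -0.247
  outer loop
   vertex 4.8 1.8 0.4
   vertex 5.6 0.6 5.8
   vertex 3.6 0.2 0.7
  endloop
 endfacet
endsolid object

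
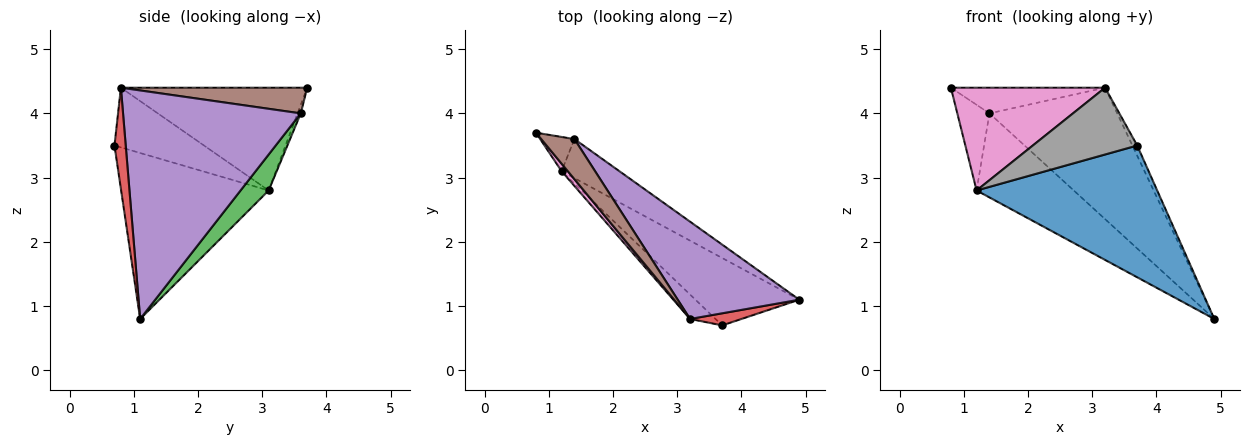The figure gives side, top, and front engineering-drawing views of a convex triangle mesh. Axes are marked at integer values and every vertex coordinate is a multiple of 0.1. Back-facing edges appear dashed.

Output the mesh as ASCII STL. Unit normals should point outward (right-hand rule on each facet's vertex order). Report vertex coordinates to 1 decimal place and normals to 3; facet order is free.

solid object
 facet normal -0.588 -0.720 -0.368
  outer loop
   vertex 1.2 3.1 2.8
   vertex 4.9 1.1 0.8
   vertex 3.7 0.7 3.5
  endloop
 endfacet
 facet normal -0.092 0.925 -0.370
  outer loop
   vertex 1.4 3.6 4.0
   vertex 1.2 3.1 2.8
   vertex 0.8 3.7 4.4
  endloop
 endfacet
 facet normal 0.254 0.877 -0.408
  outer loop
   vertex 1.4 3.6 4.0
   vertex 4.9 1.1 0.8
   vertex 1.2 3.1 2.8
  endloop
 endfacet
 facet normal 0.833 0.357 0.423
  outer loop
   vertex 3.2 0.8 4.4
   vertex 3.7 0.7 3.5
   vertex 4.9 1.1 0.8
  endloop
 endfacet
 facet normal 0.745 0.536 0.397
  outer loop
   vertex 3.2 0.8 4.4
   vertex 4.9 1.1 0.8
   vertex 1.4 3.6 4.0
  endloop
 endfacet
 facet normal 0.546 0.452 0.706
  outer loop
   vertex 3.2 0.8 4.4
   vertex 1.4 3.6 4.0
   vertex 0.8 3.7 4.4
  endloop
 endfacet
 facet normal -0.770 -0.637 0.046
  outer loop
   vertex 3.2 0.8 4.4
   vertex 0.8 3.7 4.4
   vertex 1.2 3.1 2.8
  endloop
 endfacet
 facet normal -0.627 -0.731 -0.267
  outer loop
   vertex 3.2 0.8 4.4
   vertex 1.2 3.1 2.8
   vertex 3.7 0.7 3.5
  endloop
 endfacet
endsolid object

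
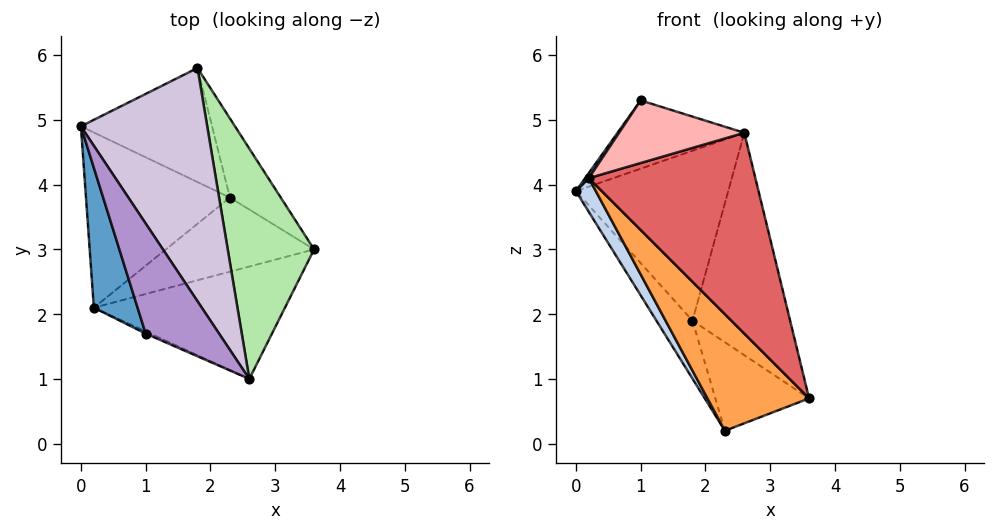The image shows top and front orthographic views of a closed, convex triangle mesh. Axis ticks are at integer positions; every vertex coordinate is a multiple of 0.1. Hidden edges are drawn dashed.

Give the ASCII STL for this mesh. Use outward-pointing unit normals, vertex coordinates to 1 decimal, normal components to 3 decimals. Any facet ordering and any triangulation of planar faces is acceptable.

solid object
 facet normal -0.835 -0.020 0.550
  outer loop
   vertex 0.2 2.1 4.1
   vertex 1.0 1.7 5.3
   vertex 0.0 4.9 3.9
  endloop
 endfacet
 facet normal -0.858 -0.097 -0.504
  outer loop
   vertex 0.2 2.1 4.1
   vertex 0.0 4.9 3.9
   vertex 2.3 3.8 0.2
  endloop
 endfacet
 facet normal -0.299 -0.805 -0.512
  outer loop
   vertex 0.2 2.1 4.1
   vertex 2.3 3.8 0.2
   vertex 3.6 3.0 0.7
  endloop
 endfacet
 facet normal -0.773 0.288 -0.566
  outer loop
   vertex 1.8 5.8 1.9
   vertex 2.3 3.8 0.2
   vertex 0.0 4.9 3.9
  endloop
 endfacet
 facet normal 0.582 0.606 -0.542
  outer loop
   vertex 1.8 5.8 1.9
   vertex 3.6 3.0 0.7
   vertex 2.3 3.8 0.2
  endloop
 endfacet
 facet normal 0.842 0.375 0.388
  outer loop
   vertex 2.6 1.0 4.8
   vertex 3.6 3.0 0.7
   vertex 1.8 5.8 1.9
  endloop
 endfacet
 facet normal -0.249 -0.845 -0.473
  outer loop
   vertex 2.6 1.0 4.8
   vertex 0.2 2.1 4.1
   vertex 3.6 3.0 0.7
  endloop
 endfacet
 facet normal -0.409 -0.912 -0.031
  outer loop
   vertex 2.6 1.0 4.8
   vertex 1.0 1.7 5.3
   vertex 0.2 2.1 4.1
  endloop
 endfacet
 facet normal 0.444 0.472 0.761
  outer loop
   vertex 2.6 1.0 4.8
   vertex 0.0 4.9 3.9
   vertex 1.0 1.7 5.3
  endloop
 endfacet
 facet normal 0.517 0.504 0.692
  outer loop
   vertex 2.6 1.0 4.8
   vertex 1.8 5.8 1.9
   vertex 0.0 4.9 3.9
  endloop
 endfacet
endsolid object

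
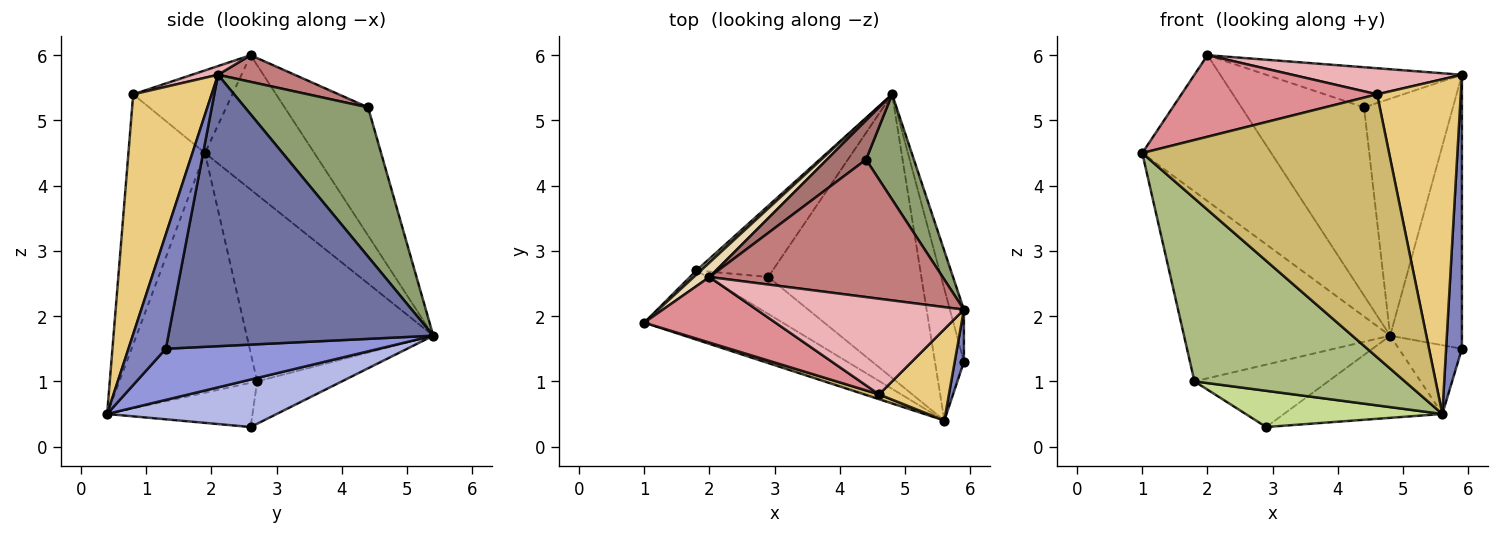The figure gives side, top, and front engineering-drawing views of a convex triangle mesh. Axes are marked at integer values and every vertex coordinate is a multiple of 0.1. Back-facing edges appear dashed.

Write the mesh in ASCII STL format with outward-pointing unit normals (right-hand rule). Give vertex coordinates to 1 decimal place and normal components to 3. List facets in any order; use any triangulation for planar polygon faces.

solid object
 facet normal 0.964 0.261 -0.050
  outer loop
   vertex 5.9 2.1 5.7
   vertex 5.9 1.3 1.5
   vertex 4.8 5.4 1.7
  endloop
 endfacet
 facet normal 0.919 -0.388 0.074
  outer loop
   vertex 5.6 0.4 0.5
   vertex 5.9 1.3 1.5
   vertex 5.9 2.1 5.7
  endloop
 endfacet
 facet normal 0.843 0.249 -0.477
  outer loop
   vertex 5.6 0.4 0.5
   vertex 4.8 5.4 1.7
   vertex 5.9 1.3 1.5
  endloop
 endfacet
 facet normal 0.285 0.267 -0.921
  outer loop
   vertex 5.6 0.4 0.5
   vertex 2.9 2.6 0.3
   vertex 4.8 5.4 1.7
  endloop
 endfacet
 facet normal 0.785 0.566 0.252
  outer loop
   vertex 4.4 4.4 5.2
   vertex 5.9 2.1 5.7
   vertex 4.8 5.4 1.7
  endloop
 endfacet
 facet normal -0.522 -0.798 -0.302
  outer loop
   vertex 1.8 2.7 1.0
   vertex 5.6 0.4 0.5
   vertex 1.0 1.9 4.5
  endloop
 endfacet
 facet normal -0.460 -0.622 -0.634
  outer loop
   vertex 1.8 2.7 1.0
   vertex 2.9 2.6 0.3
   vertex 5.6 0.4 0.5
  endloop
 endfacet
 facet normal -0.671 0.741 0.016
  outer loop
   vertex 1.8 2.7 1.0
   vertex 1.0 1.9 4.5
   vertex 4.8 5.4 1.7
  endloop
 endfacet
 facet normal -0.386 0.609 -0.693
  outer loop
   vertex 1.8 2.7 1.0
   vertex 4.8 5.4 1.7
   vertex 2.9 2.6 0.3
  endloop
 endfacet
 facet normal -0.296 -0.955 0.018
  outer loop
   vertex 4.6 0.8 5.4
   vertex 1.0 1.9 4.5
   vertex 5.6 0.4 0.5
  endloop
 endfacet
 facet normal 0.671 -0.716 0.195
  outer loop
   vertex 4.6 0.8 5.4
   vertex 5.6 0.4 0.5
   vertex 5.9 2.1 5.7
  endloop
 endfacet
 facet normal -0.645 0.760 0.075
  outer loop
   vertex 2.0 2.6 6.0
   vertex 4.8 5.4 1.7
   vertex 1.0 1.9 4.5
  endloop
 endfacet
 facet normal -0.555 0.815 0.169
  outer loop
   vertex 2.0 2.6 6.0
   vertex 4.4 4.4 5.2
   vertex 4.8 5.4 1.7
  endloop
 endfacet
 facet normal 0.109 0.279 0.954
  outer loop
   vertex 2.0 2.6 6.0
   vertex 5.9 2.1 5.7
   vertex 4.4 4.4 5.2
  endloop
 endfacet
 facet normal -0.367 -0.725 0.583
  outer loop
   vertex 2.0 2.6 6.0
   vertex 1.0 1.9 4.5
   vertex 4.6 0.8 5.4
  endloop
 endfacet
 facet normal 0.040 -0.263 0.964
  outer loop
   vertex 2.0 2.6 6.0
   vertex 4.6 0.8 5.4
   vertex 5.9 2.1 5.7
  endloop
 endfacet
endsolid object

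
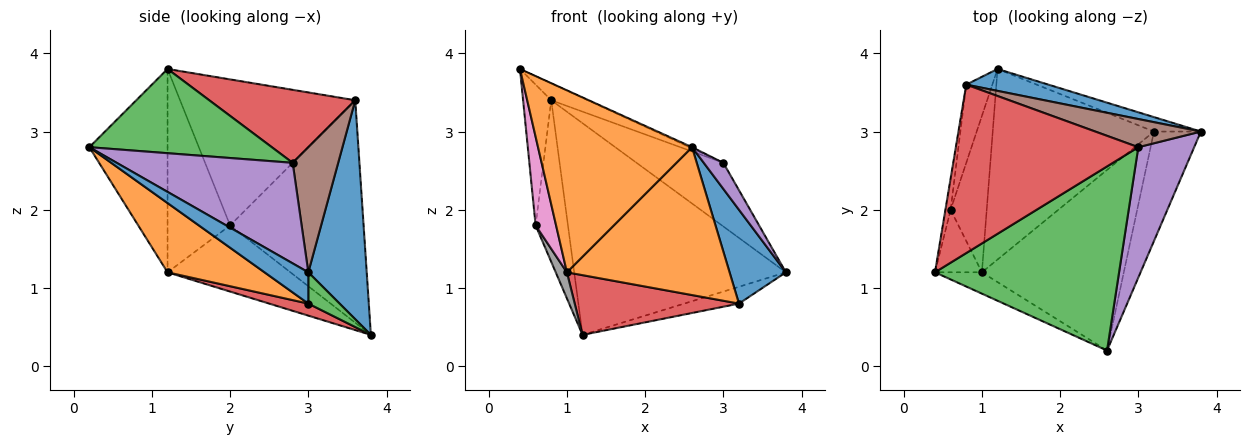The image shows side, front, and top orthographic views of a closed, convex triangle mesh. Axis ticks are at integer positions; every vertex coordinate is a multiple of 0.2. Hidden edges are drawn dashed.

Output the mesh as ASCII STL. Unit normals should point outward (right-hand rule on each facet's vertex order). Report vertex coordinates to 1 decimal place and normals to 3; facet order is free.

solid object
 facet normal 0.265 0.959 0.099
  outer loop
   vertex 0.8 3.6 3.4
   vertex 3.8 3.0 1.2
   vertex 1.2 3.8 0.4
  endloop
 endfacet
 facet normal -0.450 -0.887 -0.104
  outer loop
   vertex 1.0 1.2 1.2
   vertex 2.6 0.2 2.8
   vertex 0.4 1.2 3.8
  endloop
 endfacet
 facet normal 0.416 0.006 0.909
  outer loop
   vertex 3.0 2.8 2.6
   vertex 0.4 1.2 3.8
   vertex 2.6 0.2 2.8
  endloop
 endfacet
 facet normal 0.370 0.092 0.925
  outer loop
   vertex 3.0 2.8 2.6
   vertex 0.8 3.6 3.4
   vertex 0.4 1.2 3.8
  endloop
 endfacet
 facet normal 0.870 -0.097 0.483
  outer loop
   vertex 3.0 2.8 2.6
   vertex 2.6 0.2 2.8
   vertex 3.8 3.0 1.2
  endloop
 endfacet
 facet normal 0.433 0.824 0.365
  outer loop
   vertex 3.0 2.8 2.6
   vertex 3.8 3.0 1.2
   vertex 0.8 3.6 3.4
  endloop
 endfacet
 facet normal -0.928 -0.304 -0.214
  outer loop
   vertex 0.6 2.0 1.8
   vertex 1.0 1.2 1.2
   vertex 0.4 1.2 3.8
  endloop
 endfacet
 facet normal -0.875 -0.080 -0.477
  outer loop
   vertex 0.6 2.0 1.8
   vertex 1.2 3.8 0.4
   vertex 1.0 1.2 1.2
  endloop
 endfacet
 facet normal -0.987 0.159 -0.035
  outer loop
   vertex 0.6 2.0 1.8
   vertex 0.4 1.2 3.8
   vertex 0.8 3.6 3.4
  endloop
 endfacet
 facet normal -0.966 0.234 -0.113
  outer loop
   vertex 0.6 2.0 1.8
   vertex 0.8 3.6 3.4
   vertex 1.2 3.8 0.4
  endloop
 endfacet
 facet normal 0.452 -0.581 -0.677
  outer loop
   vertex 3.2 3.0 0.8
   vertex 3.8 3.0 1.2
   vertex 2.6 0.2 2.8
  endloop
 endfacet
 facet normal 0.353 -0.593 -0.724
  outer loop
   vertex 3.2 3.0 0.8
   vertex 2.6 0.2 2.8
   vertex 1.0 1.2 1.2
  endloop
 endfacet
 facet normal 0.398 0.697 -0.597
  outer loop
   vertex 3.2 3.0 0.8
   vertex 1.2 3.8 0.4
   vertex 3.8 3.0 1.2
  endloop
 endfacet
 facet normal 0.071 -0.298 -0.952
  outer loop
   vertex 3.2 3.0 0.8
   vertex 1.0 1.2 1.2
   vertex 1.2 3.8 0.4
  endloop
 endfacet
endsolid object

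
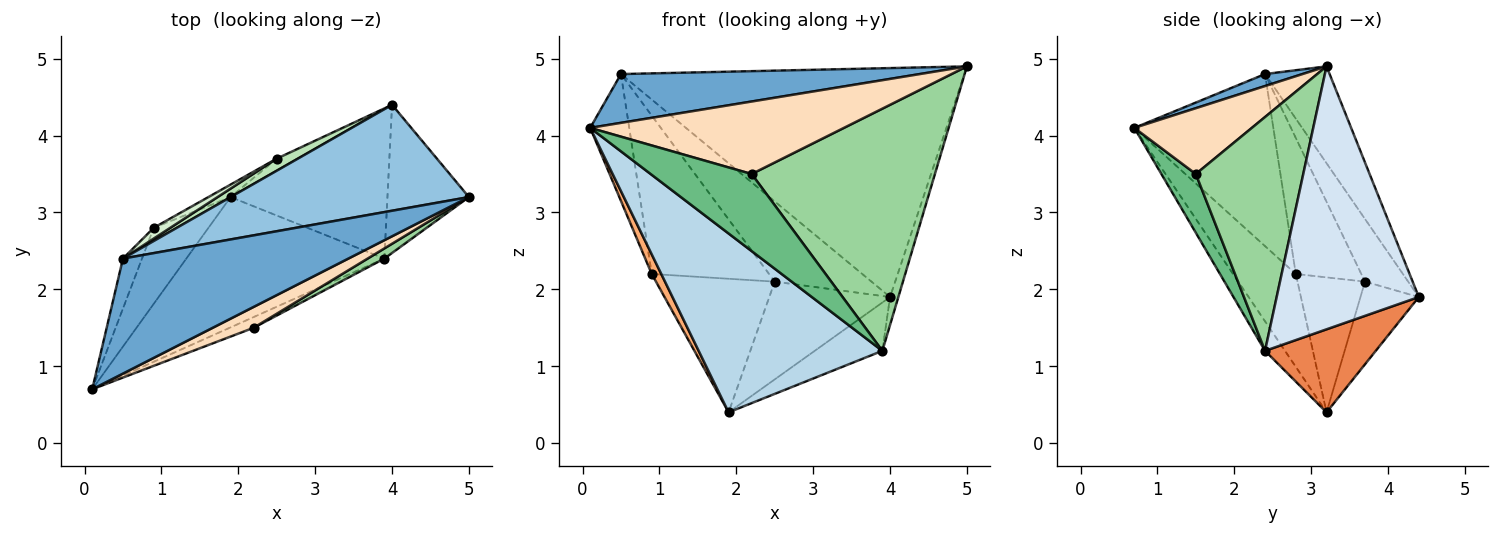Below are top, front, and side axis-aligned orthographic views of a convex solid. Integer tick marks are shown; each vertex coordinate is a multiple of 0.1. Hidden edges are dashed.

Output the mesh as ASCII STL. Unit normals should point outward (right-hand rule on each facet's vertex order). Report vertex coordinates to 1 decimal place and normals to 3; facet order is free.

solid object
 facet normal 0.049 -0.390 0.919
  outer loop
   vertex 0.5 2.4 4.8
   vertex 0.1 0.7 4.1
   vertex 5.0 3.2 4.9
  endloop
 endfacet
 facet normal -0.168 0.895 0.414
  outer loop
   vertex 0.5 2.4 4.8
   vertex 5.0 3.2 4.9
   vertex 4.0 4.4 1.9
  endloop
 endfacet
 facet normal -0.087 -0.805 -0.587
  outer loop
   vertex 3.9 2.4 1.2
   vertex 0.1 0.7 4.1
   vertex 1.9 3.2 0.4
  endloop
 endfacet
 facet normal 0.954 0.056 -0.296
  outer loop
   vertex 3.9 2.4 1.2
   vertex 4.0 4.4 1.9
   vertex 5.0 3.2 4.9
  endloop
 endfacet
 facet normal 0.450 0.275 -0.850
  outer loop
   vertex 3.9 2.4 1.2
   vertex 1.9 3.2 0.4
   vertex 4.0 4.4 1.9
  endloop
 endfacet
 facet normal -0.854 -0.130 -0.503
  outer loop
   vertex 0.9 2.8 2.2
   vertex 1.9 3.2 0.4
   vertex 0.1 0.7 4.1
  endloop
 endfacet
 facet normal -0.957 0.269 -0.106
  outer loop
   vertex 0.9 2.8 2.2
   vertex 0.1 0.7 4.1
   vertex 0.5 2.4 4.8
  endloop
 endfacet
 facet normal 0.407 -0.878 0.253
  outer loop
   vertex 2.2 1.5 3.5
   vertex 5.0 3.2 4.9
   vertex 0.1 0.7 4.1
  endloop
 endfacet
 facet normal 0.320 -0.938 -0.131
  outer loop
   vertex 2.2 1.5 3.5
   vertex 0.1 0.7 4.1
   vertex 3.9 2.4 1.2
  endloop
 endfacet
 facet normal 0.505 -0.862 0.036
  outer loop
   vertex 2.2 1.5 3.5
   vertex 3.9 2.4 1.2
   vertex 5.0 3.2 4.9
  endloop
 endfacet
 facet normal -0.404 0.905 0.136
  outer loop
   vertex 2.5 3.7 2.1
   vertex 0.5 2.4 4.8
   vertex 4.0 4.4 1.9
  endloop
 endfacet
 facet normal -0.487 0.872 0.059
  outer loop
   vertex 2.5 3.7 2.1
   vertex 0.9 2.8 2.2
   vertex 0.5 2.4 4.8
  endloop
 endfacet
 facet normal -0.432 0.895 -0.111
  outer loop
   vertex 2.5 3.7 2.1
   vertex 4.0 4.4 1.9
   vertex 1.9 3.2 0.4
  endloop
 endfacet
 facet normal -0.492 0.867 -0.081
  outer loop
   vertex 2.5 3.7 2.1
   vertex 1.9 3.2 0.4
   vertex 0.9 2.8 2.2
  endloop
 endfacet
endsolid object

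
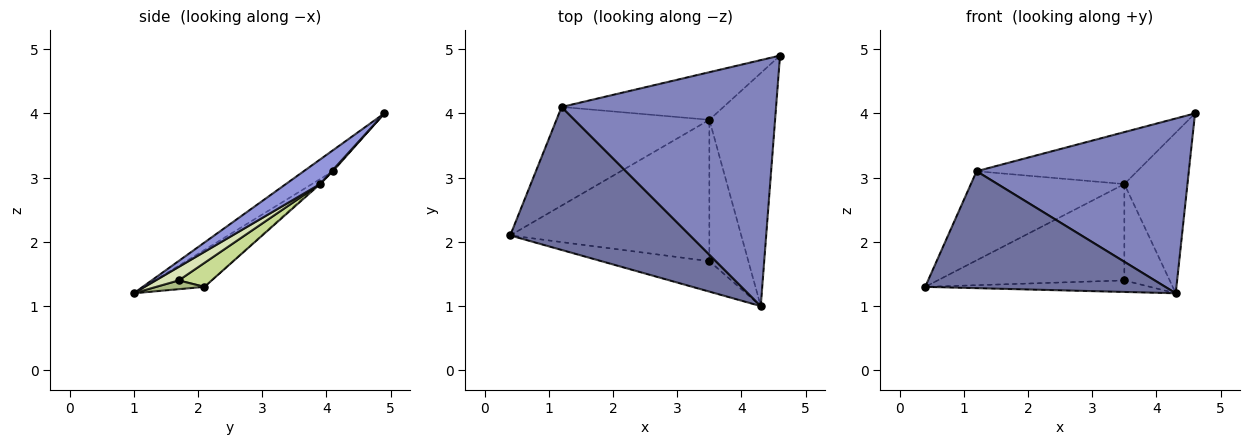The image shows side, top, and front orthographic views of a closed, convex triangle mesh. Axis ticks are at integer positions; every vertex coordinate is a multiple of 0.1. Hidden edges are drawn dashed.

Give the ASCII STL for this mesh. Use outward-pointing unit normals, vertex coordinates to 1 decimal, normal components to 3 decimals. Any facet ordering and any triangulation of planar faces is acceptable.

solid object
 facet normal -0.157 -0.625 0.764
  outer loop
   vertex 1.2 4.1 3.1
   vertex 0.4 2.1 1.3
   vertex 4.3 1.0 1.2
  endloop
 endfacet
 facet normal -0.079 -0.577 0.813
  outer loop
   vertex 1.2 4.1 3.1
   vertex 4.3 1.0 1.2
   vertex 4.6 4.9 4.0
  endloop
 endfacet
 facet normal 0.294 0.542 -0.787
  outer loop
   vertex 3.5 3.9 2.9
   vertex 4.6 4.9 4.0
   vertex 4.3 1.0 1.2
  endloop
 endfacet
 facet normal -0.006 0.670 -0.742
  outer loop
   vertex 3.5 3.9 2.9
   vertex 0.4 2.1 1.3
   vertex 1.2 4.1 3.1
  endloop
 endfacet
 facet normal 0.005 0.737 -0.676
  outer loop
   vertex 3.5 3.9 2.9
   vertex 1.2 4.1 3.1
   vertex 4.6 4.9 4.0
  endloop
 endfacet
 facet normal 0.076 0.353 -0.933
  outer loop
   vertex 3.5 1.7 1.4
   vertex 4.3 1.0 1.2
   vertex 0.4 2.1 1.3
  endloop
 endfacet
 facet normal 0.099 0.561 -0.822
  outer loop
   vertex 3.5 1.7 1.4
   vertex 0.4 2.1 1.3
   vertex 3.5 3.9 2.9
  endloop
 endfacet
 facet normal 0.275 0.542 -0.794
  outer loop
   vertex 3.5 1.7 1.4
   vertex 3.5 3.9 2.9
   vertex 4.3 1.0 1.2
  endloop
 endfacet
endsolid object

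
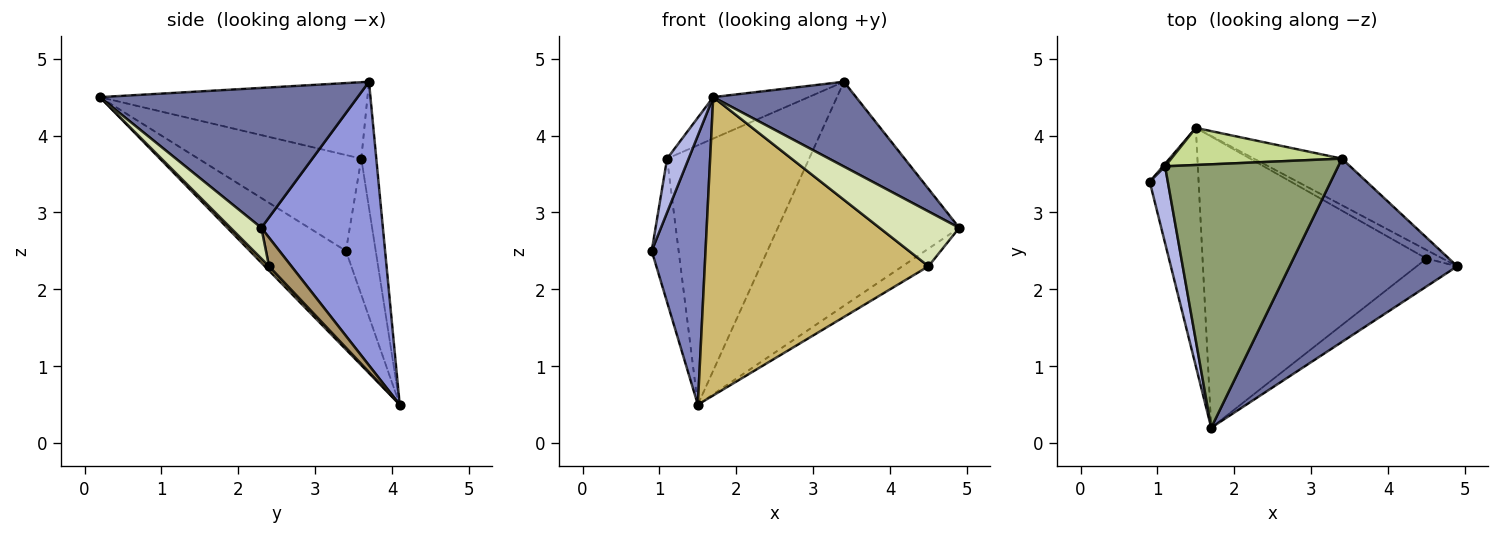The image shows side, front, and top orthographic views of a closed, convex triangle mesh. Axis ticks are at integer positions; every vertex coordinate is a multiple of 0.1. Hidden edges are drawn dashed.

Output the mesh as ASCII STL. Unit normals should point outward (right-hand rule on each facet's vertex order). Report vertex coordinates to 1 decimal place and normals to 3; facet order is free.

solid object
 facet normal 0.604 -0.335 0.723
  outer loop
   vertex 3.4 3.7 4.7
   vertex 1.7 0.2 4.5
   vertex 4.9 2.3 2.8
  endloop
 endfacet
 facet normal -0.801 -0.448 -0.397
  outer loop
   vertex 1.5 4.1 0.5
   vertex 1.7 0.2 4.5
   vertex 0.9 3.4 2.5
  endloop
 endfacet
 facet normal 0.549 0.819 -0.170
  outer loop
   vertex 1.5 4.1 0.5
   vertex 3.4 3.7 4.7
   vertex 4.9 2.3 2.8
  endloop
 endfacet
 facet normal -0.974 -0.129 0.184
  outer loop
   vertex 1.1 3.6 3.7
   vertex 0.9 3.4 2.5
   vertex 1.7 0.2 4.5
  endloop
 endfacet
 facet normal -0.400 0.142 0.905
  outer loop
   vertex 1.1 3.6 3.7
   vertex 1.7 0.2 4.5
   vertex 3.4 3.7 4.7
  endloop
 endfacet
 facet normal -0.742 0.670 0.012
  outer loop
   vertex 1.1 3.6 3.7
   vertex 1.5 4.1 0.5
   vertex 0.9 3.4 2.5
  endloop
 endfacet
 facet normal -0.104 0.985 0.141
  outer loop
   vertex 1.1 3.6 3.7
   vertex 3.4 3.7 4.7
   vertex 1.5 4.1 0.5
  endloop
 endfacet
 facet normal 0.325 -0.843 -0.429
  outer loop
   vertex 4.5 2.4 2.3
   vertex 4.9 2.3 2.8
   vertex 1.7 0.2 4.5
  endloop
 endfacet
 facet normal 0.611 0.712 -0.347
  outer loop
   vertex 4.5 2.4 2.3
   vertex 1.5 4.1 0.5
   vertex 4.9 2.3 2.8
  endloop
 endfacet
 facet normal 0.014 -0.716 -0.698
  outer loop
   vertex 4.5 2.4 2.3
   vertex 1.7 0.2 4.5
   vertex 1.5 4.1 0.5
  endloop
 endfacet
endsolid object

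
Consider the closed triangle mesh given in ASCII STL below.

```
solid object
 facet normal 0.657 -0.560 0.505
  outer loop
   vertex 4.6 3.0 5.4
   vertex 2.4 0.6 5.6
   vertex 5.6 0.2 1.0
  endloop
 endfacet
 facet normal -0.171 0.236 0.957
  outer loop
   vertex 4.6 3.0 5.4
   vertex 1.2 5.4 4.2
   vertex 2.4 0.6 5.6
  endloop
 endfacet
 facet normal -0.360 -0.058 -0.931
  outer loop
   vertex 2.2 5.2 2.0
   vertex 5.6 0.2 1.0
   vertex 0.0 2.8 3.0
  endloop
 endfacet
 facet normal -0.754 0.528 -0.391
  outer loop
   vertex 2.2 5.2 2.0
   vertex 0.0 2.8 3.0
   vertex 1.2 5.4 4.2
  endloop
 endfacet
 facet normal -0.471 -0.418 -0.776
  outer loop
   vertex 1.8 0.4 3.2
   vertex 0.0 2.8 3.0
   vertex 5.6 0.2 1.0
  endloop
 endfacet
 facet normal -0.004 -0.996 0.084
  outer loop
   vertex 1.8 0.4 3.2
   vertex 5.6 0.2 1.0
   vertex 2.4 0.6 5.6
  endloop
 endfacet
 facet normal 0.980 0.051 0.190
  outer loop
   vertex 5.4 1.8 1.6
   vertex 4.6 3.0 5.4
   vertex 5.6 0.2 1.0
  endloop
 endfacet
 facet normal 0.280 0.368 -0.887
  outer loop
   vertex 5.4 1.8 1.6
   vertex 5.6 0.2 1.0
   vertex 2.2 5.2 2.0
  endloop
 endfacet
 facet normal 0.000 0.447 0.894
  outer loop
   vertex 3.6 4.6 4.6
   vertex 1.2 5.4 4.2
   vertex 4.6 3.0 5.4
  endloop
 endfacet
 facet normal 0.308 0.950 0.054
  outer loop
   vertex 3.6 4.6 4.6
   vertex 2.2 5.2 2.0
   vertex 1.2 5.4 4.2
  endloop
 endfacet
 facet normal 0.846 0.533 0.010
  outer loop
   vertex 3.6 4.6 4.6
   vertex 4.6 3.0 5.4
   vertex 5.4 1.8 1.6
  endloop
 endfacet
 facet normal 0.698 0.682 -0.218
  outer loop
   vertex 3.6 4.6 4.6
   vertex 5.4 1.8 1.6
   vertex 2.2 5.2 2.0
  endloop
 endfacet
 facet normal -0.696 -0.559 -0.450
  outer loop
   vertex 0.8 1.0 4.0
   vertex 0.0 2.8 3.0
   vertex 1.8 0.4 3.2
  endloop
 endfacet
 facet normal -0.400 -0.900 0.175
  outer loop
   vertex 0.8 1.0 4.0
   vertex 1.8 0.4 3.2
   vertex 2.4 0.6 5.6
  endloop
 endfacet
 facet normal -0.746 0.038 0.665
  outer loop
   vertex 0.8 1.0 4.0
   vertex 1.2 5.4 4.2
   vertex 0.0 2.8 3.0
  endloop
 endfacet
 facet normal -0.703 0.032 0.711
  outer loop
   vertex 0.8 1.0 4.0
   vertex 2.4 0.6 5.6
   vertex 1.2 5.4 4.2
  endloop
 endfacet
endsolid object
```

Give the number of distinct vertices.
10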